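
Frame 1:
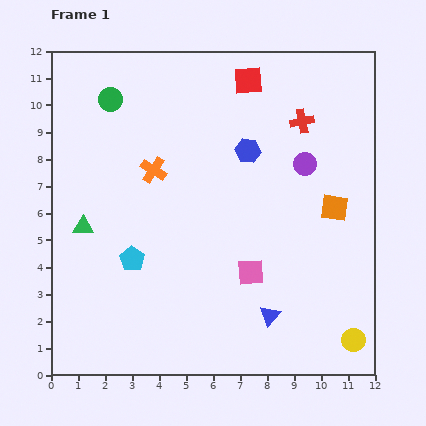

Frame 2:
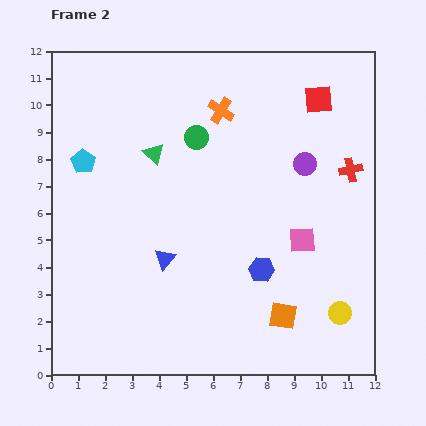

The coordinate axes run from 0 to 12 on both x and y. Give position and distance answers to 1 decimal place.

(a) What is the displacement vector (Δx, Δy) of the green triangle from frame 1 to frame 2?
(2.6, 2.7)

The green triangle was at (1.2, 5.5) in frame 1 and (3.8, 8.2) in frame 2.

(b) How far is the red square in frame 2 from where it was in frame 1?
2.7

The red square moved from (7.3, 10.9) to (9.9, 10.2), a distance of √(2.6² + 0.7²) ≈ 2.7.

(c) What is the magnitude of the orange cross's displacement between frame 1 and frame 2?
3.3

The orange cross moved from (3.8, 7.6) to (6.3, 9.8), a distance of √(2.5² + 2.2²) ≈ 3.3.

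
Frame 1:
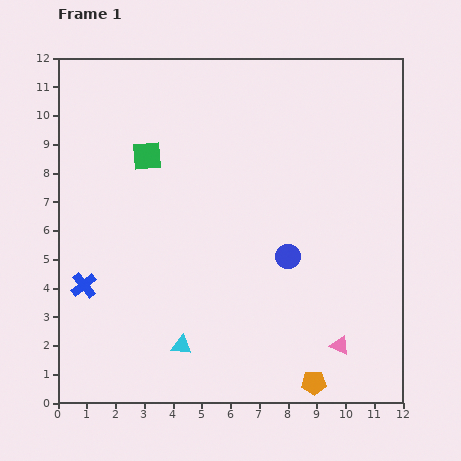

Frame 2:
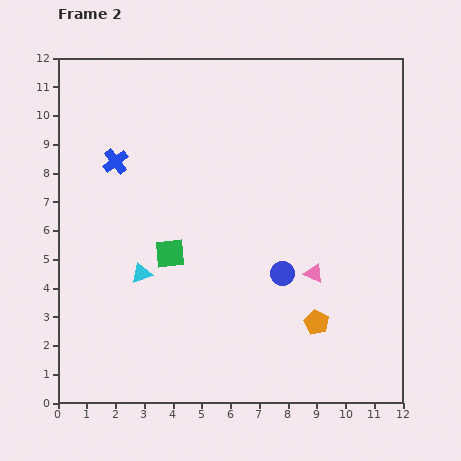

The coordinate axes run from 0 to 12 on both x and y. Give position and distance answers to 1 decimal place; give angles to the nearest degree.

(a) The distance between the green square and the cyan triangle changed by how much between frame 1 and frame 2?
-5.5

Distance in frame 1: 6.7. Distance in frame 2: 1.2.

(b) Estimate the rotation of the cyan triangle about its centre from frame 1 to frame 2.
29° counter-clockwise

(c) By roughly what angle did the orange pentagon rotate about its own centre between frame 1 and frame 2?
29° clockwise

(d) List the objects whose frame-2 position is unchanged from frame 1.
none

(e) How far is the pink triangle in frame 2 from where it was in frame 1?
2.7

The pink triangle moved from (9.8, 2.0) to (8.9, 4.5), a distance of √(0.9² + 2.5²) ≈ 2.7.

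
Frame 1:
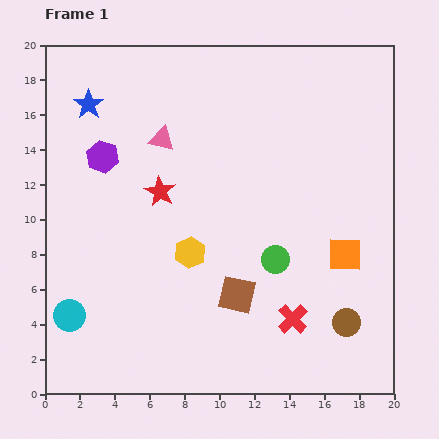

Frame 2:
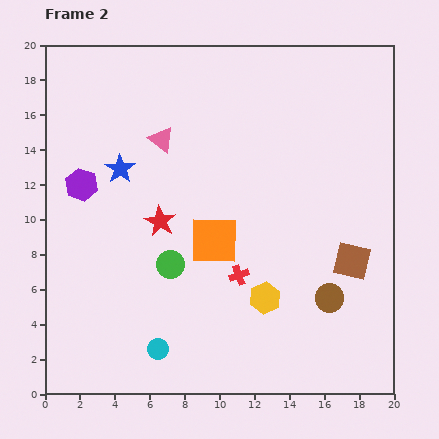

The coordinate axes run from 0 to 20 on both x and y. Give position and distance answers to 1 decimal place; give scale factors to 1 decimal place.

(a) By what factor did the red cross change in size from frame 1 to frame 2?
0.7×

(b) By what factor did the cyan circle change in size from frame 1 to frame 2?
0.6×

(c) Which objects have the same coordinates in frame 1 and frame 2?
the pink triangle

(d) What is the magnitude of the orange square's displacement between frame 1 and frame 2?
7.5

The orange square moved from (17.2, 8.0) to (9.7, 8.8), a distance of √(7.5² + 0.8²) ≈ 7.5.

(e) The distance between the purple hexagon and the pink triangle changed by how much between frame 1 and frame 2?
+1.8

Distance in frame 1: 3.5. Distance in frame 2: 5.3.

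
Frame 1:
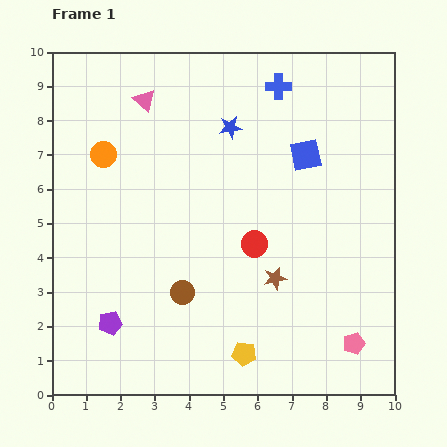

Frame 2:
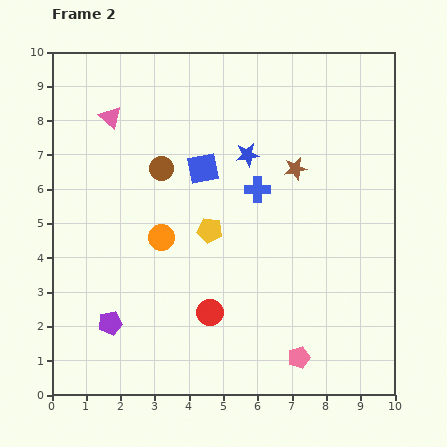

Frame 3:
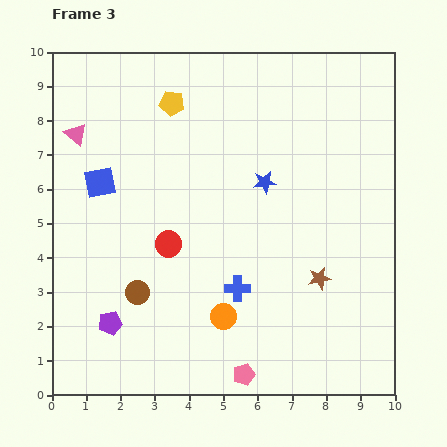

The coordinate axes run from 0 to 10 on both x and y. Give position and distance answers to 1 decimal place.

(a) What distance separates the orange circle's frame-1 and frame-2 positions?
2.9

The orange circle moved from (1.5, 7.0) to (3.2, 4.6), a distance of √(1.7² + 2.4²) ≈ 2.9.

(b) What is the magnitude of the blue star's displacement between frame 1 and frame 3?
1.9

The blue star moved from (5.2, 7.8) to (6.2, 6.2), a distance of √(1.0² + 1.6²) ≈ 1.9.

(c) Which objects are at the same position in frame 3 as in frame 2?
the purple pentagon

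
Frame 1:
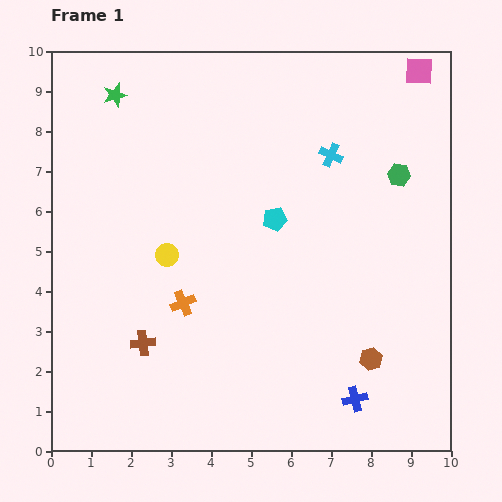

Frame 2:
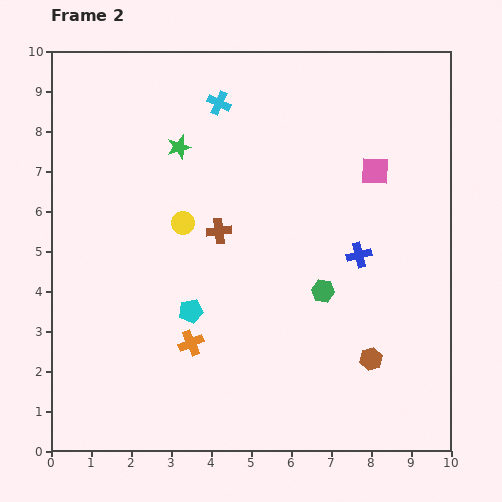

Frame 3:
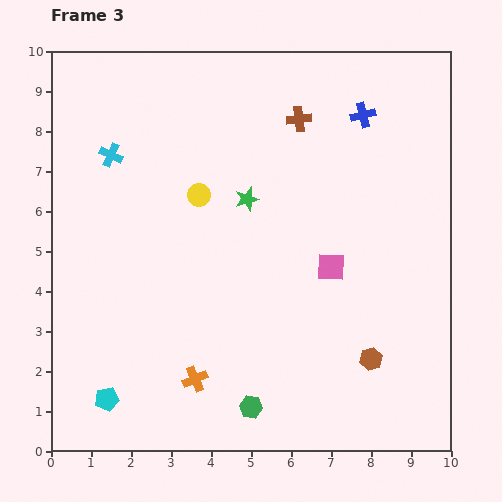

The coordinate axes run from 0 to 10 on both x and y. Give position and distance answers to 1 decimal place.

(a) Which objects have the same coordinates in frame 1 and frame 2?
the brown hexagon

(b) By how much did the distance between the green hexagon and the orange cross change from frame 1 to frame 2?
-2.8

Distance in frame 1: 6.3. Distance in frame 2: 3.5.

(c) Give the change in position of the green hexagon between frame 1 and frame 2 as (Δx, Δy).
(-1.9, -2.9)

The green hexagon was at (8.7, 6.9) in frame 1 and (6.8, 4.0) in frame 2.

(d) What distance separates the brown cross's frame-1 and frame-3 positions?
6.8

The brown cross moved from (2.3, 2.7) to (6.2, 8.3), a distance of √(3.9² + 5.6²) ≈ 6.8.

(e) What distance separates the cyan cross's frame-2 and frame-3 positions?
3.0

The cyan cross moved from (4.2, 8.7) to (1.5, 7.4), a distance of √(2.7² + 1.3²) ≈ 3.0.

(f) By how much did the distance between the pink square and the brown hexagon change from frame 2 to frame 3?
-2.2

Distance in frame 2: 4.7. Distance in frame 3: 2.5.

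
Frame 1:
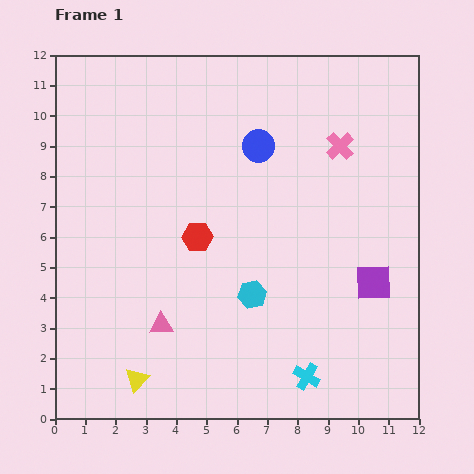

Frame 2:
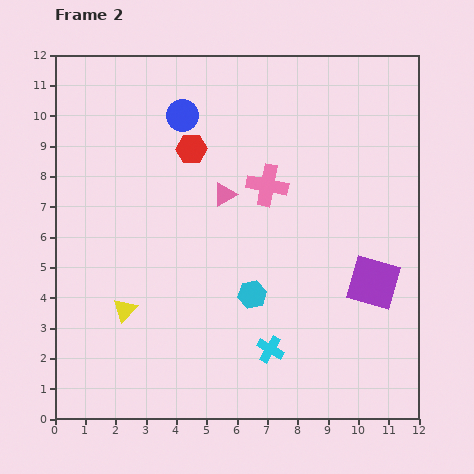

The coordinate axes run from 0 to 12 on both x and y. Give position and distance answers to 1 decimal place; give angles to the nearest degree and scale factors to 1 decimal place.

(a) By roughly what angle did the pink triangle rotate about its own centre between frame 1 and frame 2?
27° counter-clockwise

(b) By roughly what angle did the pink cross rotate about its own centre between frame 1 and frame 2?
36° counter-clockwise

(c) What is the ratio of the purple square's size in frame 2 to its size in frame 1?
1.4×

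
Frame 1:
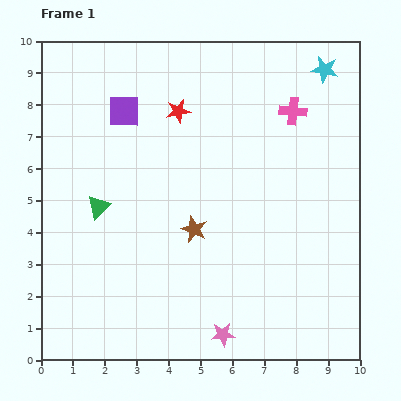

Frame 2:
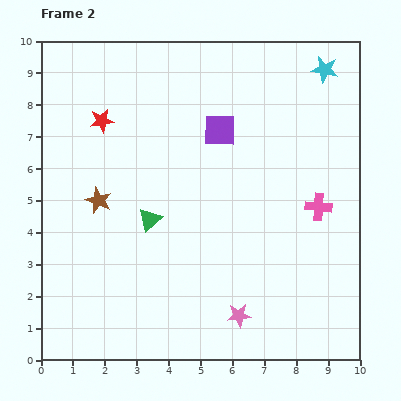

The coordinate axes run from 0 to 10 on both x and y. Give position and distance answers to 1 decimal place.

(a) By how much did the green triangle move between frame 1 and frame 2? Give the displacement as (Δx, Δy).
(1.6, -0.4)

The green triangle was at (1.8, 4.8) in frame 1 and (3.4, 4.4) in frame 2.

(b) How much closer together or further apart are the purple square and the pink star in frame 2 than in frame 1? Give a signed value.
-1.9

Distance in frame 1: 7.7. Distance in frame 2: 5.8.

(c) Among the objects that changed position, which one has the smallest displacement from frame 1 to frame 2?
the pink star

(moved 0.8)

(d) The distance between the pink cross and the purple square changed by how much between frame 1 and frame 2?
-1.4

Distance in frame 1: 5.3. Distance in frame 2: 3.9.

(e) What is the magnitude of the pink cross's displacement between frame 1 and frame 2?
3.1

The pink cross moved from (7.9, 7.8) to (8.7, 4.8), a distance of √(0.8² + 3.0²) ≈ 3.1.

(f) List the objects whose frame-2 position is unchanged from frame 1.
the cyan star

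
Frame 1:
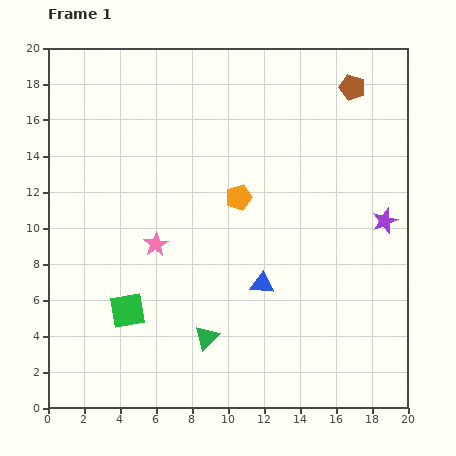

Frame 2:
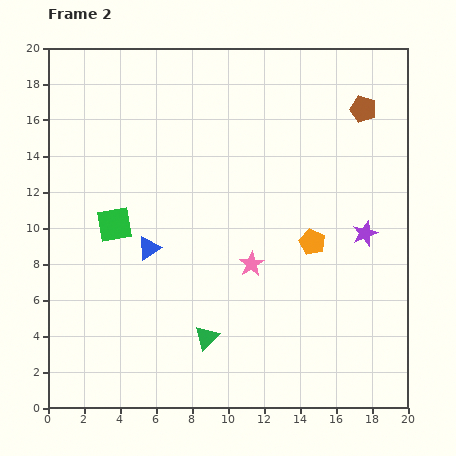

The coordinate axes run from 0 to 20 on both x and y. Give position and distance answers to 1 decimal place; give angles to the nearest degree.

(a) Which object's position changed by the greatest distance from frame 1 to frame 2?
the blue triangle

(moved 6.6; next 5.4)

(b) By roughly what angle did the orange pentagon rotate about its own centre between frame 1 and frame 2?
30° counter-clockwise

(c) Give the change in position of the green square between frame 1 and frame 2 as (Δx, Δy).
(-0.7, 4.8)

The green square was at (4.4, 5.4) in frame 1 and (3.7, 10.2) in frame 2.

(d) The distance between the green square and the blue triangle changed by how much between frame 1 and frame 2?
-5.3

Distance in frame 1: 7.6. Distance in frame 2: 2.3.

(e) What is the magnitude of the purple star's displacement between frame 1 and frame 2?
1.3

The purple star moved from (18.7, 10.4) to (17.6, 9.7), a distance of √(1.1² + 0.7²) ≈ 1.3.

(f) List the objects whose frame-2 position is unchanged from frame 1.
the green triangle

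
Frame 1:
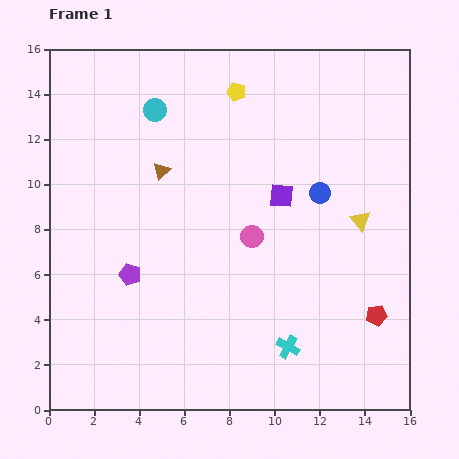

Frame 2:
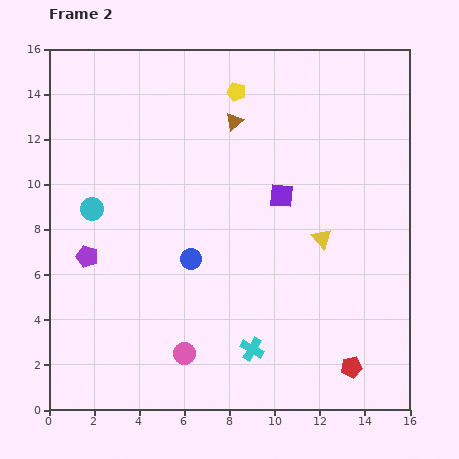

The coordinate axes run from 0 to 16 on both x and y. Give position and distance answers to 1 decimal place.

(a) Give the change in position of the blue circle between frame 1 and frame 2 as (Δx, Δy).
(-5.7, -2.9)

The blue circle was at (12.0, 9.6) in frame 1 and (6.3, 6.7) in frame 2.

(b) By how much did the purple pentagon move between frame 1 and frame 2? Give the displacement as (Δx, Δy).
(-1.9, 0.8)

The purple pentagon was at (3.6, 6.0) in frame 1 and (1.7, 6.8) in frame 2.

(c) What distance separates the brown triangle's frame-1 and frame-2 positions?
3.9

The brown triangle moved from (5.0, 10.6) to (8.2, 12.8), a distance of √(3.2² + 2.2²) ≈ 3.9.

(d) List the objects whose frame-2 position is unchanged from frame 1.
the yellow pentagon, the purple square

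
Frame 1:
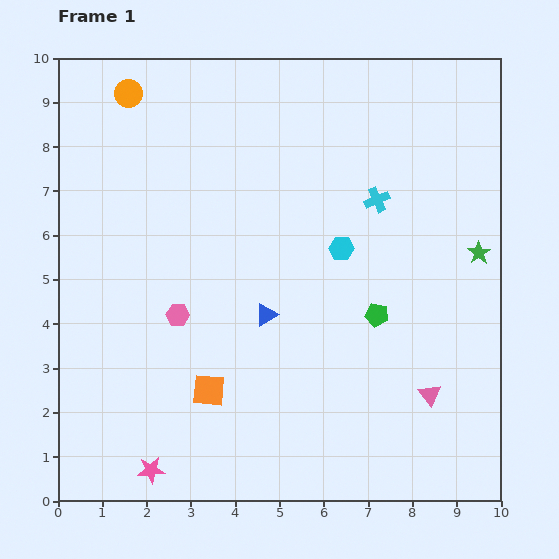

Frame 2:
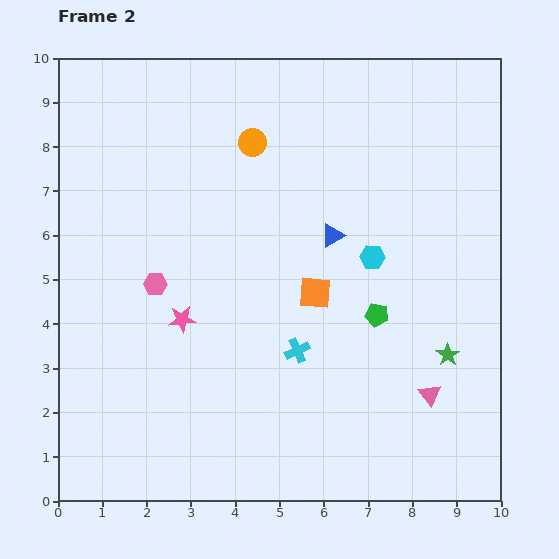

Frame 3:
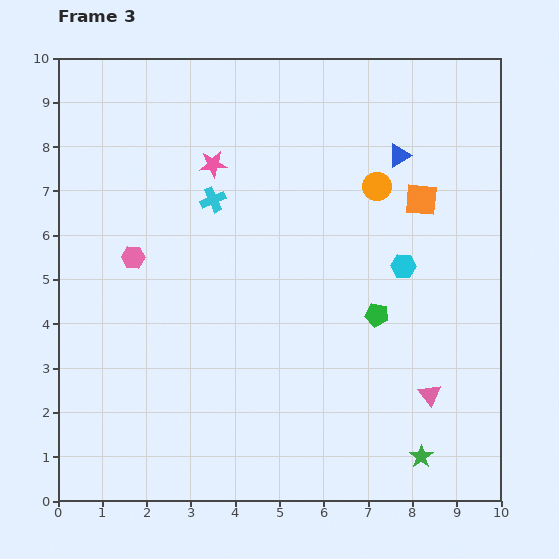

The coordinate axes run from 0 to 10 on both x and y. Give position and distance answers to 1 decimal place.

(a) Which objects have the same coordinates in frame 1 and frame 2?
the pink triangle, the green pentagon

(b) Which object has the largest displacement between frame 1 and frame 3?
the pink star

(moved 7.0; next 6.4)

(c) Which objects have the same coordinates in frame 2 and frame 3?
the pink triangle, the green pentagon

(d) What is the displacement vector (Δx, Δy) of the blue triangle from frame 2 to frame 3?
(1.5, 1.8)

The blue triangle was at (6.2, 6.0) in frame 2 and (7.7, 7.8) in frame 3.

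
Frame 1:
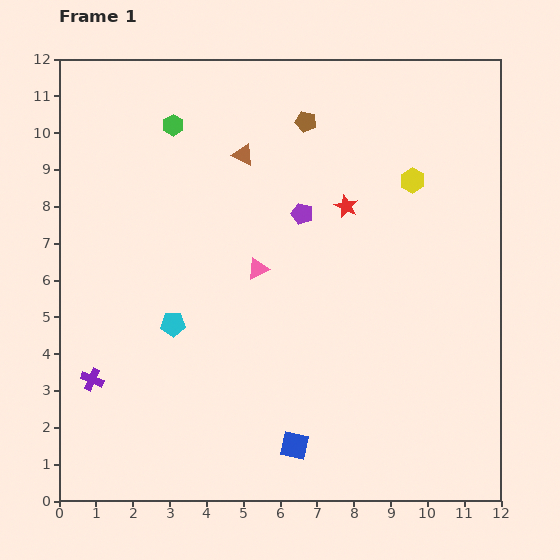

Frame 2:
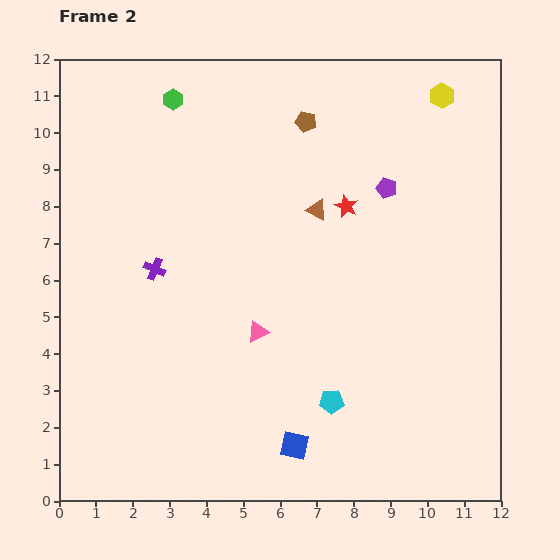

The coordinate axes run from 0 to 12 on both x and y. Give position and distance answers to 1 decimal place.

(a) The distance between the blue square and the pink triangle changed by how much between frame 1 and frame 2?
-1.6

Distance in frame 1: 4.9. Distance in frame 2: 3.3.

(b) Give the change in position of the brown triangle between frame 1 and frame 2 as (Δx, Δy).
(2.0, -1.5)

The brown triangle was at (5.0, 9.4) in frame 1 and (7.0, 7.9) in frame 2.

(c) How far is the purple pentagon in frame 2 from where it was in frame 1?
2.4

The purple pentagon moved from (6.6, 7.8) to (8.9, 8.5), a distance of √(2.3² + 0.7²) ≈ 2.4.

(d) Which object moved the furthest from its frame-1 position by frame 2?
the cyan pentagon

(moved 4.8; next 3.4)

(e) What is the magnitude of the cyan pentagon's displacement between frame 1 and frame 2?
4.8

The cyan pentagon moved from (3.1, 4.8) to (7.4, 2.7), a distance of √(4.3² + 2.1²) ≈ 4.8.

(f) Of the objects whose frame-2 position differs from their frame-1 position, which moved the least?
the green hexagon

(moved 0.7)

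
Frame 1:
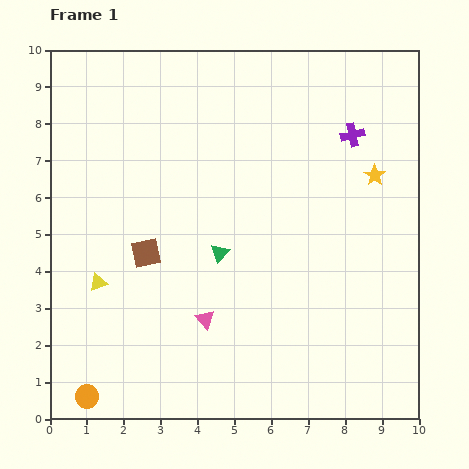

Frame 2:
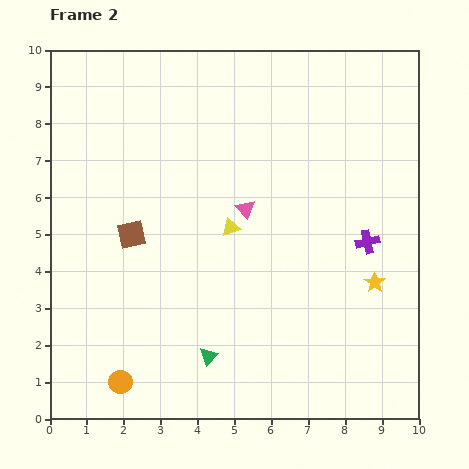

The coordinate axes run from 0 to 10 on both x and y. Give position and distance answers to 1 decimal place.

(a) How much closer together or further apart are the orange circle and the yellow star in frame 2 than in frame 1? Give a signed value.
-2.4

Distance in frame 1: 9.8. Distance in frame 2: 7.4.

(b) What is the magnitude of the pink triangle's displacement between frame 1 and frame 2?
3.2

The pink triangle moved from (4.2, 2.7) to (5.3, 5.7), a distance of √(1.1² + 3.0²) ≈ 3.2.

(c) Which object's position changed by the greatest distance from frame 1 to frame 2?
the yellow triangle

(moved 3.9; next 3.2)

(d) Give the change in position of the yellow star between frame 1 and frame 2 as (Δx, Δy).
(0.0, -2.9)

The yellow star was at (8.8, 6.6) in frame 1 and (8.8, 3.7) in frame 2.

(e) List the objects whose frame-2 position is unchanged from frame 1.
none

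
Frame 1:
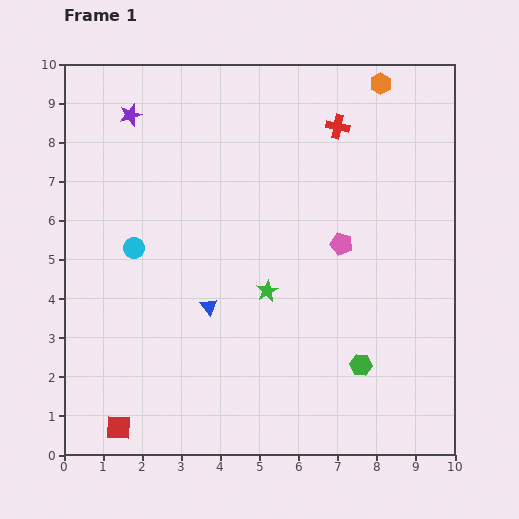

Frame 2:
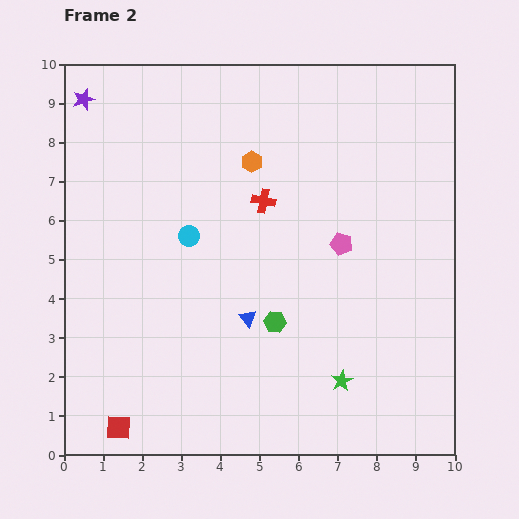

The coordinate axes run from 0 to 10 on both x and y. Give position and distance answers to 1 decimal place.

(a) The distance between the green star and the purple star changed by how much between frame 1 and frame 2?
+4.1

Distance in frame 1: 5.7. Distance in frame 2: 9.8.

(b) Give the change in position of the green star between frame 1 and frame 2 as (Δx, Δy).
(1.9, -2.3)

The green star was at (5.2, 4.2) in frame 1 and (7.1, 1.9) in frame 2.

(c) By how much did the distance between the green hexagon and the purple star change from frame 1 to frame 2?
-1.2

Distance in frame 1: 8.7. Distance in frame 2: 7.5.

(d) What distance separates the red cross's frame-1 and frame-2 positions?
2.7

The red cross moved from (7.0, 8.4) to (5.1, 6.5), a distance of √(1.9² + 1.9²) ≈ 2.7.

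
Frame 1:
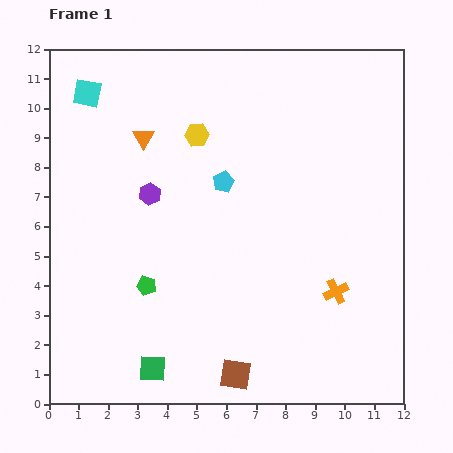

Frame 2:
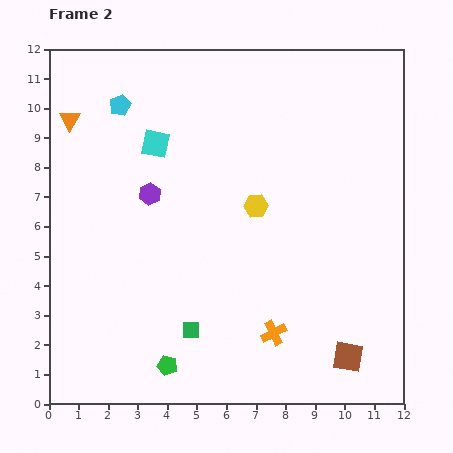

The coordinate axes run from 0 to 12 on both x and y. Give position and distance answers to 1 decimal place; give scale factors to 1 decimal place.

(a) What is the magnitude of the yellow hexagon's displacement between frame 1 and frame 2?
3.1

The yellow hexagon moved from (5.0, 9.1) to (7.0, 6.7), a distance of √(2.0² + 2.4²) ≈ 3.1.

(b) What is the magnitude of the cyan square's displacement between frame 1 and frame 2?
2.9

The cyan square moved from (1.3, 10.5) to (3.6, 8.8), a distance of √(2.3² + 1.7²) ≈ 2.9.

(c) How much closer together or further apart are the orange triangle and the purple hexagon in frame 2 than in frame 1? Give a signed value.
+1.8

Distance in frame 1: 1.9. Distance in frame 2: 3.7.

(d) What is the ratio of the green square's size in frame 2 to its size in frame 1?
0.6×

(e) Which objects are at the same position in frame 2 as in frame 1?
the purple hexagon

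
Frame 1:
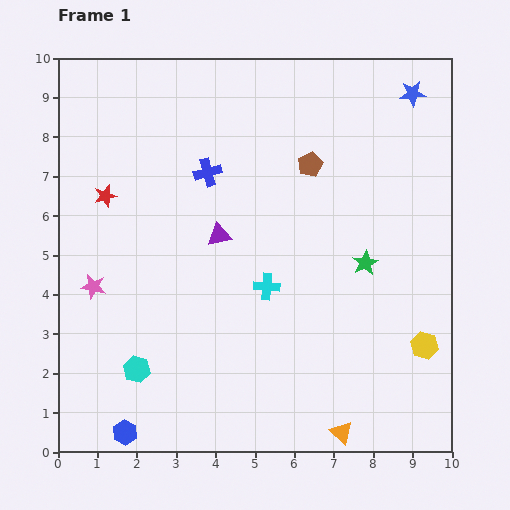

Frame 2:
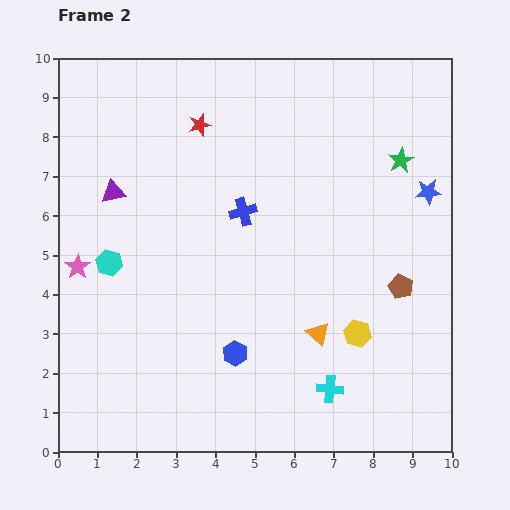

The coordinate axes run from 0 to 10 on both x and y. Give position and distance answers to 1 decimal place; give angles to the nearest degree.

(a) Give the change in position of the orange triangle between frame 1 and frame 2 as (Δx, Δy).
(-0.6, 2.5)

The orange triangle was at (7.2, 0.5) in frame 1 and (6.6, 3.0) in frame 2.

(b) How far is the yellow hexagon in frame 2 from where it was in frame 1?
1.7

The yellow hexagon moved from (9.3, 2.7) to (7.6, 3.0), a distance of √(1.7² + 0.3²) ≈ 1.7.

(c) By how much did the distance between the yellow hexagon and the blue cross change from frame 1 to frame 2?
-2.8

Distance in frame 1: 7.0. Distance in frame 2: 4.2.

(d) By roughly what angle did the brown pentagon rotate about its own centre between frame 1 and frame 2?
23° counter-clockwise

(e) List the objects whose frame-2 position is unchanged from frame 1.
none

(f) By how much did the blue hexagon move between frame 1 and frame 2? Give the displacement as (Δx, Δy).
(2.8, 2.0)

The blue hexagon was at (1.7, 0.5) in frame 1 and (4.5, 2.5) in frame 2.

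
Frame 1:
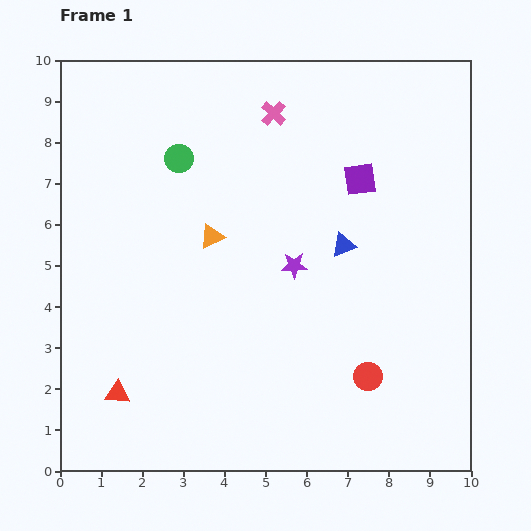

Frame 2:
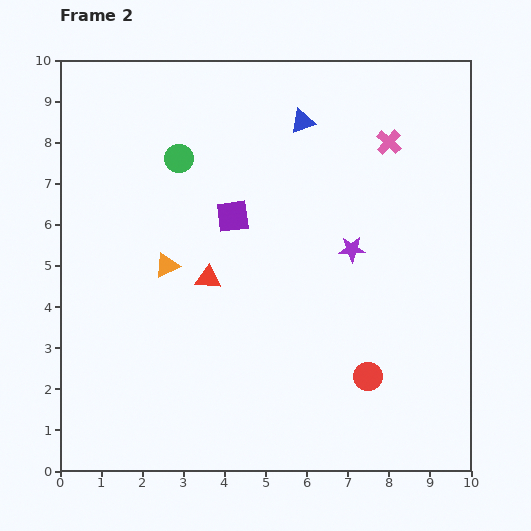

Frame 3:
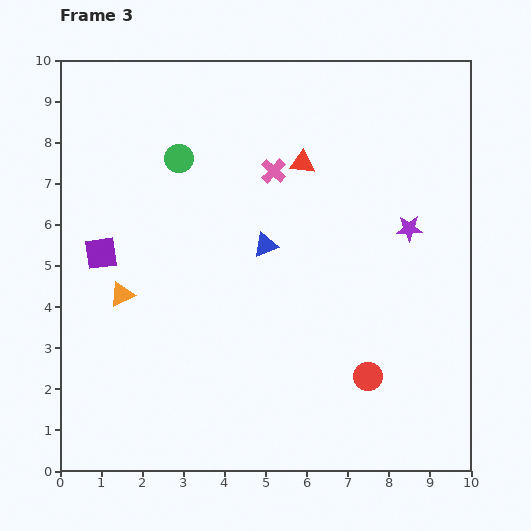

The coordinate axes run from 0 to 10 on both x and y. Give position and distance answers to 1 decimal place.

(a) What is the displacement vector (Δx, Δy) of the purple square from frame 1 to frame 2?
(-3.1, -0.9)

The purple square was at (7.3, 7.1) in frame 1 and (4.2, 6.2) in frame 2.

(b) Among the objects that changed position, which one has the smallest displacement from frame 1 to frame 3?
the pink cross

(moved 1.4)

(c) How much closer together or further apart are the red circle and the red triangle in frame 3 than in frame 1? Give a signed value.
-0.7

Distance in frame 1: 6.1. Distance in frame 3: 5.4.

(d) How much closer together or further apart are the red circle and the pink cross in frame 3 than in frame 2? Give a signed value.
-0.2

Distance in frame 2: 5.7. Distance in frame 3: 5.5.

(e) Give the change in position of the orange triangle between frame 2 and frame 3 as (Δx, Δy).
(-1.1, -0.7)

The orange triangle was at (2.6, 5.0) in frame 2 and (1.5, 4.3) in frame 3.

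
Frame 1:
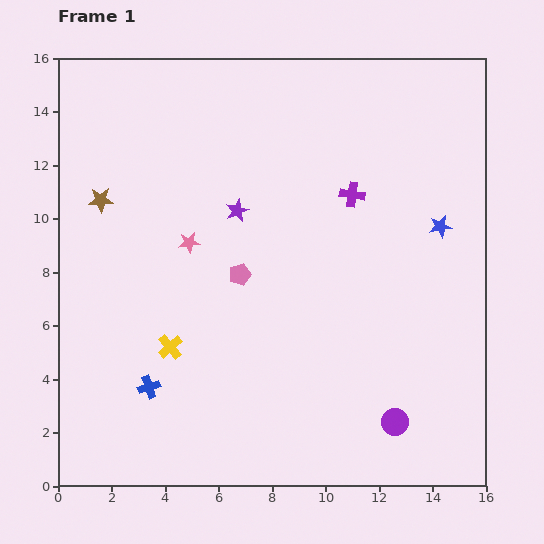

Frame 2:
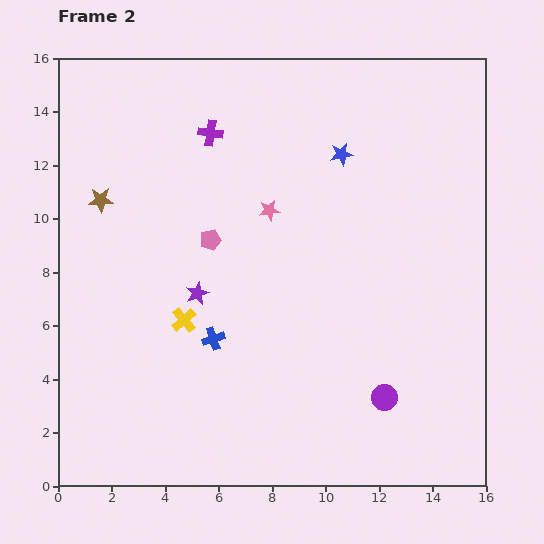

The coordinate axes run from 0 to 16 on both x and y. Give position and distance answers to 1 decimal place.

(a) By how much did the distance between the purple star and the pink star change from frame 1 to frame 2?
+1.9

Distance in frame 1: 2.2. Distance in frame 2: 4.1.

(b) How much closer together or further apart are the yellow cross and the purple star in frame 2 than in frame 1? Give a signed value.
-4.6

Distance in frame 1: 5.7. Distance in frame 2: 1.1.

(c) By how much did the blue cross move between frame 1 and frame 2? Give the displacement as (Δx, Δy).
(2.4, 1.8)

The blue cross was at (3.4, 3.7) in frame 1 and (5.8, 5.5) in frame 2.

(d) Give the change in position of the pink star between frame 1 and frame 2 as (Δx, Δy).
(3.0, 1.2)

The pink star was at (4.9, 9.1) in frame 1 and (7.9, 10.3) in frame 2.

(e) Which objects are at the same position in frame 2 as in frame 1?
the brown star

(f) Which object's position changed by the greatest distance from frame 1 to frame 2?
the purple cross

(moved 5.8; next 4.6)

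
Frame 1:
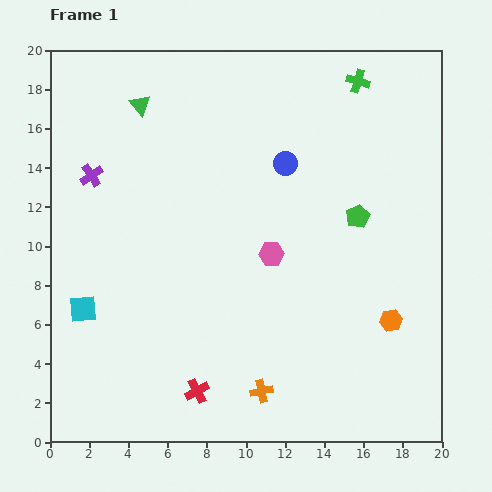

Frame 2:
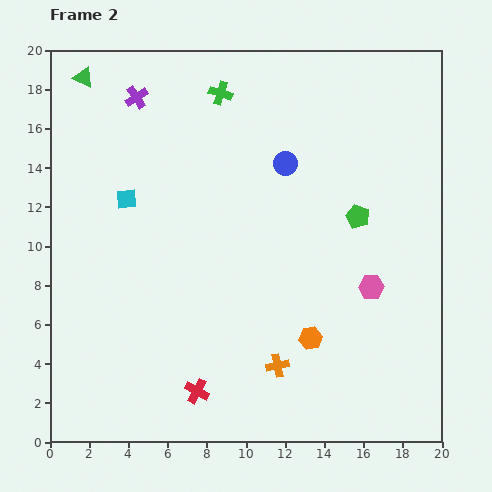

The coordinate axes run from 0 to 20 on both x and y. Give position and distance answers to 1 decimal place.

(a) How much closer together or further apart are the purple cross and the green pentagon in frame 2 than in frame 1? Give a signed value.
-1.0

Distance in frame 1: 13.8. Distance in frame 2: 12.8.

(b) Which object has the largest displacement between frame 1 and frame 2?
the green cross

(moved 7.0; next 6.0)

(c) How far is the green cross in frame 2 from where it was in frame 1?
7.0

The green cross moved from (15.7, 18.4) to (8.7, 17.8), a distance of √(7.0² + 0.6²) ≈ 7.0.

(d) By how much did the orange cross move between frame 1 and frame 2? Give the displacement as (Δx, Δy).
(0.8, 1.3)

The orange cross was at (10.8, 2.6) in frame 1 and (11.6, 3.9) in frame 2.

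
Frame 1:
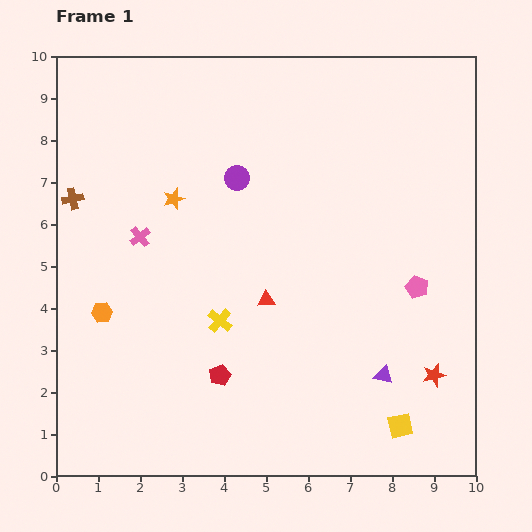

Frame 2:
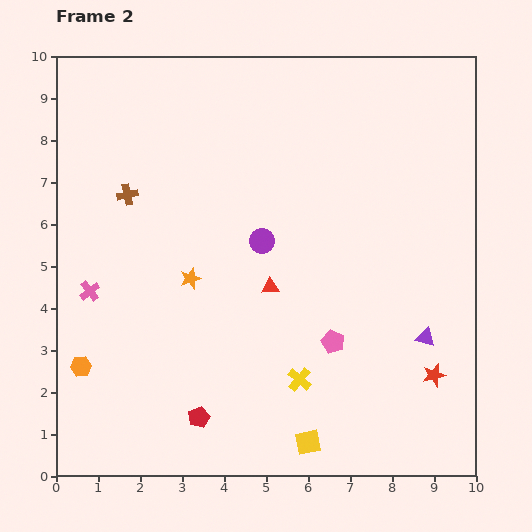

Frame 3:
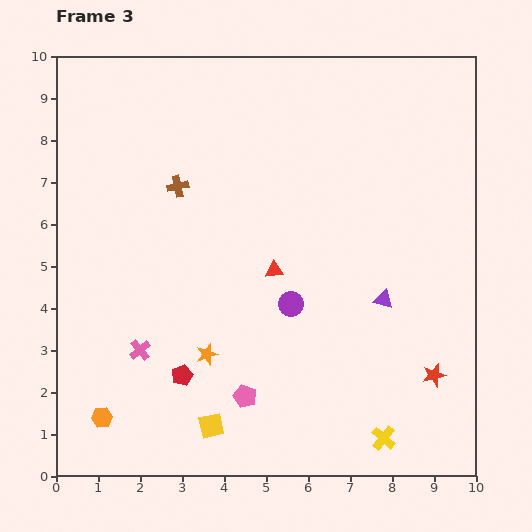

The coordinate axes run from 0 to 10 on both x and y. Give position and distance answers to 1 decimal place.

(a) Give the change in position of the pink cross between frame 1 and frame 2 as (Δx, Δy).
(-1.2, -1.3)

The pink cross was at (2.0, 5.7) in frame 1 and (0.8, 4.4) in frame 2.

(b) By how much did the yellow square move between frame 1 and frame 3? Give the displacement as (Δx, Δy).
(-4.5, 0.0)

The yellow square was at (8.2, 1.2) in frame 1 and (3.7, 1.2) in frame 3.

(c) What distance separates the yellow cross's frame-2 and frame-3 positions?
2.4

The yellow cross moved from (5.8, 2.3) to (7.8, 0.9), a distance of √(2.0² + 1.4²) ≈ 2.4.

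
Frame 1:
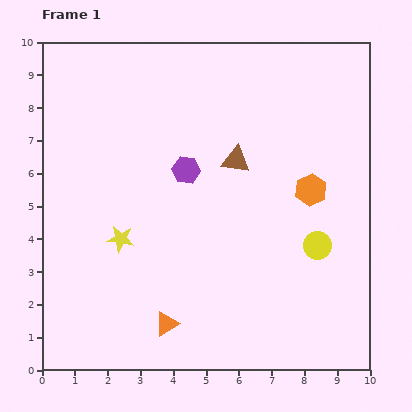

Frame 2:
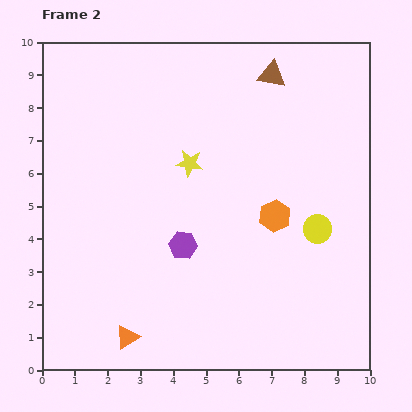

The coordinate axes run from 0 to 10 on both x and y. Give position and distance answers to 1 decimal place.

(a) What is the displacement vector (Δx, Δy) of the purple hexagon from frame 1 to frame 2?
(-0.1, -2.3)

The purple hexagon was at (4.4, 6.1) in frame 1 and (4.3, 3.8) in frame 2.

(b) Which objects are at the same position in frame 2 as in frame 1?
none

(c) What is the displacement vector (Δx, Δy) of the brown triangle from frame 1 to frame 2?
(1.1, 2.6)

The brown triangle was at (5.9, 6.4) in frame 1 and (7.0, 9.0) in frame 2.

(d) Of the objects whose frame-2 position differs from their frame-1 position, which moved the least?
the yellow circle

(moved 0.5)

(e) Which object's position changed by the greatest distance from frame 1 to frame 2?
the yellow star

(moved 3.1; next 2.8)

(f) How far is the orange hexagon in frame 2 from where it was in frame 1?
1.4

The orange hexagon moved from (8.2, 5.5) to (7.1, 4.7), a distance of √(1.1² + 0.8²) ≈ 1.4.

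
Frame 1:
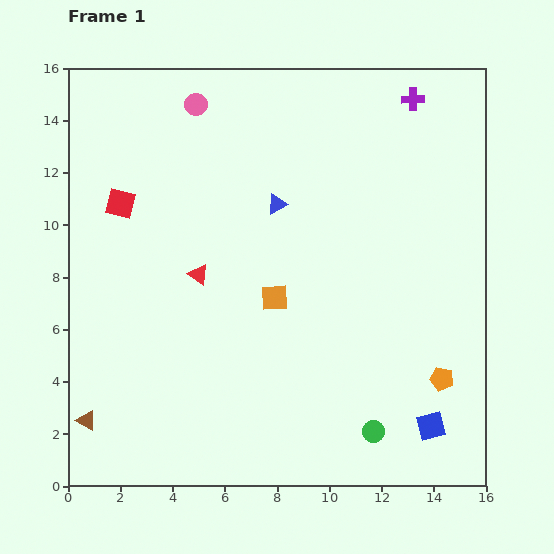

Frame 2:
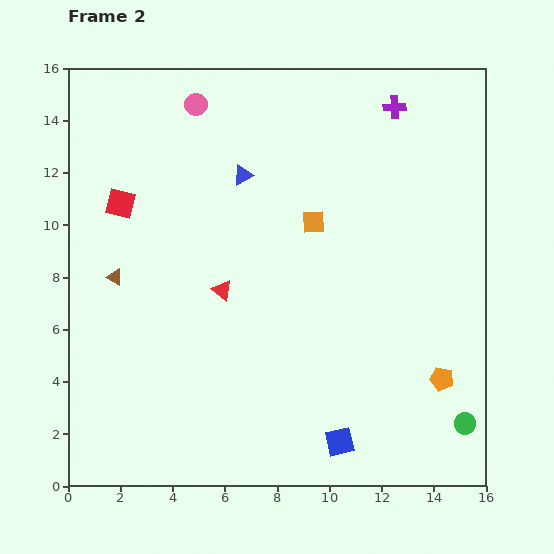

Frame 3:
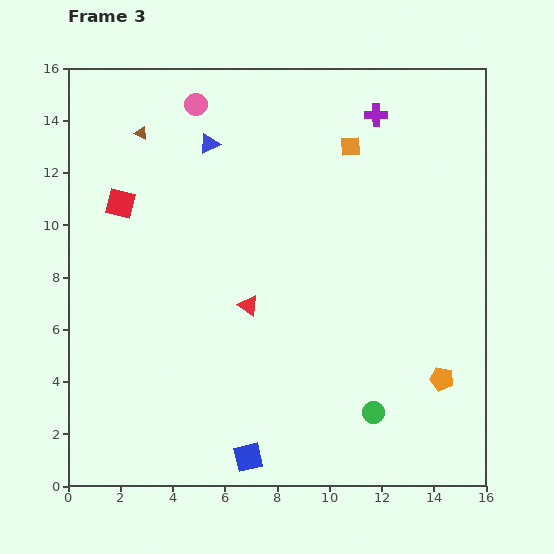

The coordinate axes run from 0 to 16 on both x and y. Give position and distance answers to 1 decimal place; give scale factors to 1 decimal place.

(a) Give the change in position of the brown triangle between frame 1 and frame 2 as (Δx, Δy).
(1.1, 5.5)

The brown triangle was at (0.7, 2.5) in frame 1 and (1.8, 8.0) in frame 2.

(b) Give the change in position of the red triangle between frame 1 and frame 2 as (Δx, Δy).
(0.9, -0.6)

The red triangle was at (5.0, 8.1) in frame 1 and (5.9, 7.5) in frame 2.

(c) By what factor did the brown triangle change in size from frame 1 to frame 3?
0.7×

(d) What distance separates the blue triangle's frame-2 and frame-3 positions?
1.8

The blue triangle moved from (6.7, 11.9) to (5.4, 13.1), a distance of √(1.3² + 1.2²) ≈ 1.8.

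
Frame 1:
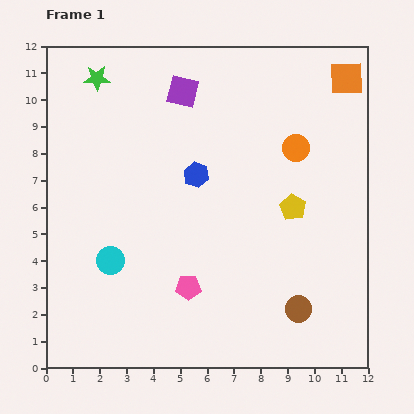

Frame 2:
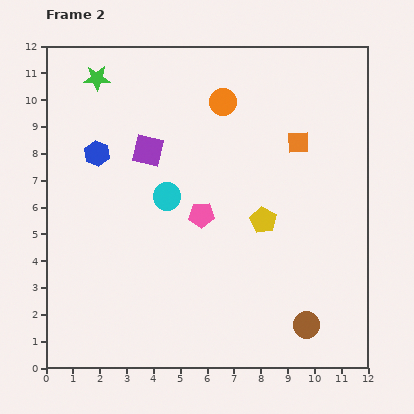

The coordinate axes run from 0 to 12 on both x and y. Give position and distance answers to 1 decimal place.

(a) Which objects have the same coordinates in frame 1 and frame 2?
the green star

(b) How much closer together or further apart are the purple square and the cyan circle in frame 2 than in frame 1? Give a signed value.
-5.1

Distance in frame 1: 6.9. Distance in frame 2: 1.8.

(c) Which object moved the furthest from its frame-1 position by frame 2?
the blue hexagon

(moved 3.8; next 3.2)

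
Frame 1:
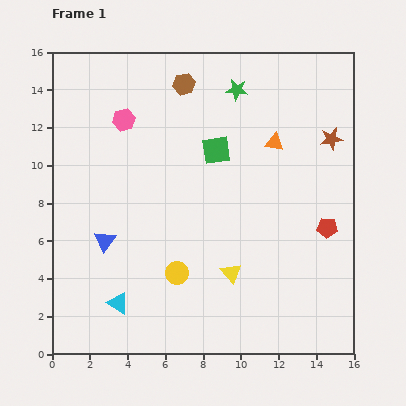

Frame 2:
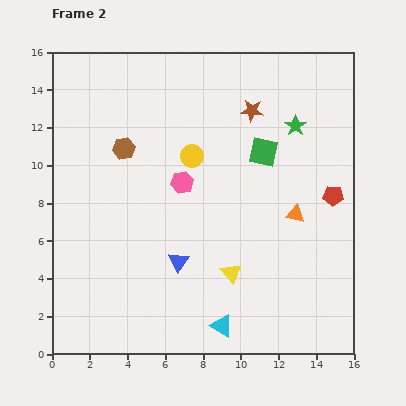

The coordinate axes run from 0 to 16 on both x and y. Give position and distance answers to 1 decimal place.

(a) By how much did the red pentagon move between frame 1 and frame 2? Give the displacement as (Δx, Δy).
(0.3, 1.7)

The red pentagon was at (14.6, 6.7) in frame 1 and (14.9, 8.4) in frame 2.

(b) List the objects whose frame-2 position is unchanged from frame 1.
the yellow triangle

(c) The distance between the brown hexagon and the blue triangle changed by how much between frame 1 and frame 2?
-2.6

Distance in frame 1: 9.3. Distance in frame 2: 6.7.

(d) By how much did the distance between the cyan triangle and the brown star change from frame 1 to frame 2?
-2.8

Distance in frame 1: 14.3. Distance in frame 2: 11.5.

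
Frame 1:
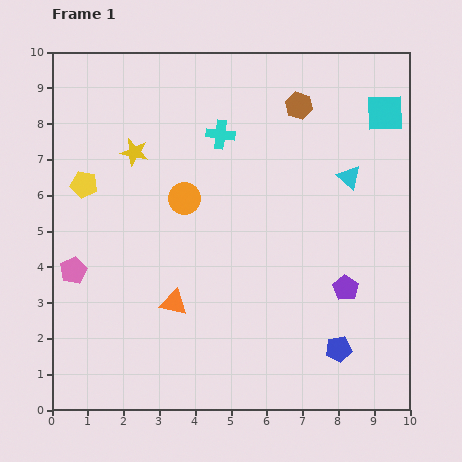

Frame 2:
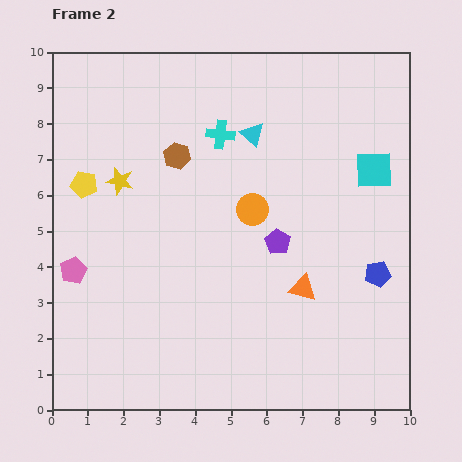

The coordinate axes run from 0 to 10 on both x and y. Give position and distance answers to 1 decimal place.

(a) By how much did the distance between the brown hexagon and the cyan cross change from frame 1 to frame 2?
-1.0

Distance in frame 1: 2.3. Distance in frame 2: 1.3.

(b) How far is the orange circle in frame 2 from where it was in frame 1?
1.9

The orange circle moved from (3.7, 5.9) to (5.6, 5.6), a distance of √(1.9² + 0.3²) ≈ 1.9.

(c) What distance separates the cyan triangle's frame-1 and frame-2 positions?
3.0

The cyan triangle moved from (8.3, 6.5) to (5.6, 7.7), a distance of √(2.7² + 1.2²) ≈ 3.0.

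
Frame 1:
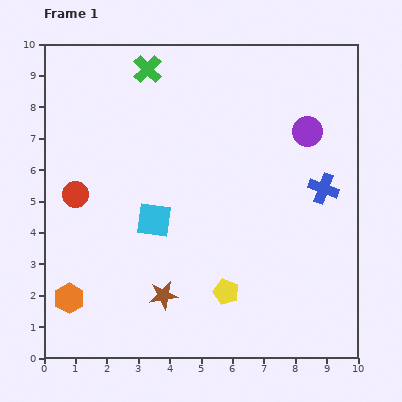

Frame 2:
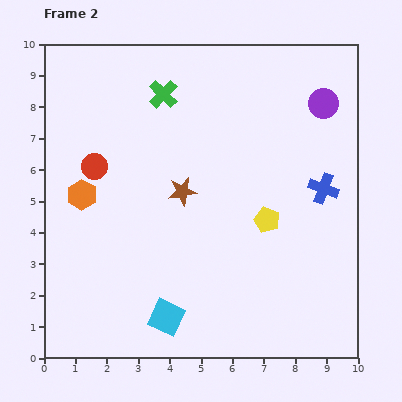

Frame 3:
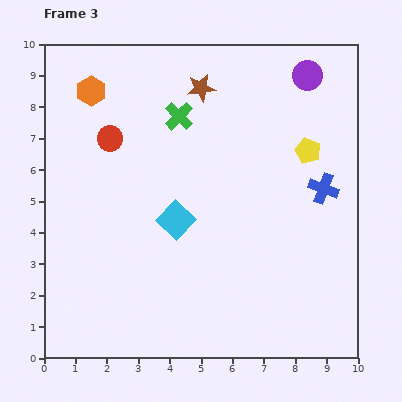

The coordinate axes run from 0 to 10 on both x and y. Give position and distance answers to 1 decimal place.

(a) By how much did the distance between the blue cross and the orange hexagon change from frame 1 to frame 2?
-1.1

Distance in frame 1: 8.8. Distance in frame 2: 7.7.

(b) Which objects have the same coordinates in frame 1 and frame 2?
the blue cross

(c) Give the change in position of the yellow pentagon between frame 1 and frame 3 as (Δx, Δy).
(2.6, 4.5)

The yellow pentagon was at (5.8, 2.1) in frame 1 and (8.4, 6.6) in frame 3.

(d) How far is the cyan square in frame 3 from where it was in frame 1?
0.7

The cyan square moved from (3.5, 4.4) to (4.2, 4.4), a distance of √(0.7² + 0.0²) ≈ 0.7.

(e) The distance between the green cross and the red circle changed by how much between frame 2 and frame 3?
-0.9

Distance in frame 2: 3.2. Distance in frame 3: 2.3.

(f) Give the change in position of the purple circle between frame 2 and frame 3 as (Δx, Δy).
(-0.5, 0.9)

The purple circle was at (8.9, 8.1) in frame 2 and (8.4, 9.0) in frame 3.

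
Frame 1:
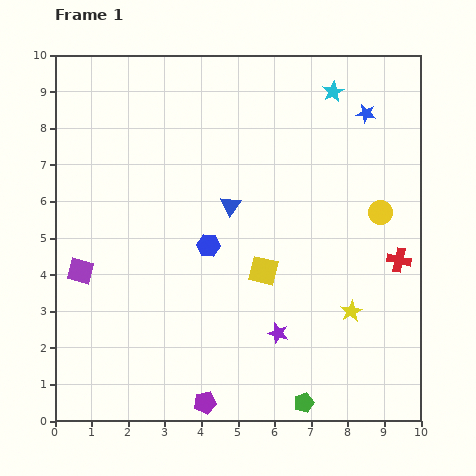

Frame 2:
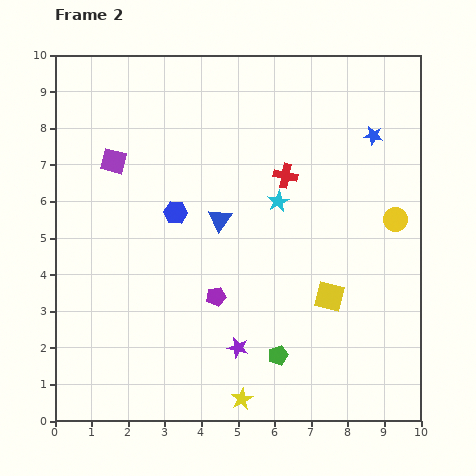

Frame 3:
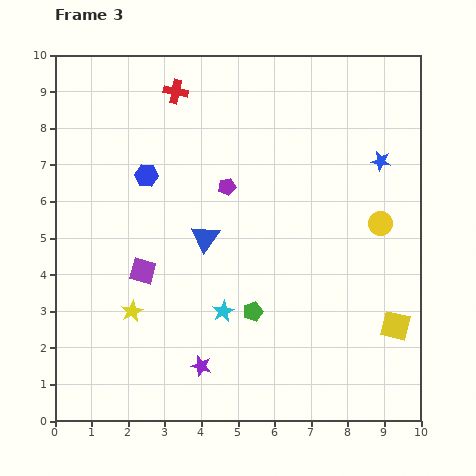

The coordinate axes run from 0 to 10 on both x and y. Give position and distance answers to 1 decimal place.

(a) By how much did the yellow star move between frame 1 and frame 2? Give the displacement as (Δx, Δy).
(-3.0, -2.4)

The yellow star was at (8.1, 3.0) in frame 1 and (5.1, 0.6) in frame 2.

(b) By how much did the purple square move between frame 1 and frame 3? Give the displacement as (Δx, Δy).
(1.7, 0.0)

The purple square was at (0.7, 4.1) in frame 1 and (2.4, 4.1) in frame 3.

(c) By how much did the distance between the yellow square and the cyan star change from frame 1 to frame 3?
-0.6

Distance in frame 1: 5.3. Distance in frame 3: 4.7.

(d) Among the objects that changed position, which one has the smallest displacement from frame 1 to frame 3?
the yellow circle

(moved 0.3)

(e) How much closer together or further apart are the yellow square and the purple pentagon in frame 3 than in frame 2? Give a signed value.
+2.9

Distance in frame 2: 3.1. Distance in frame 3: 6.0.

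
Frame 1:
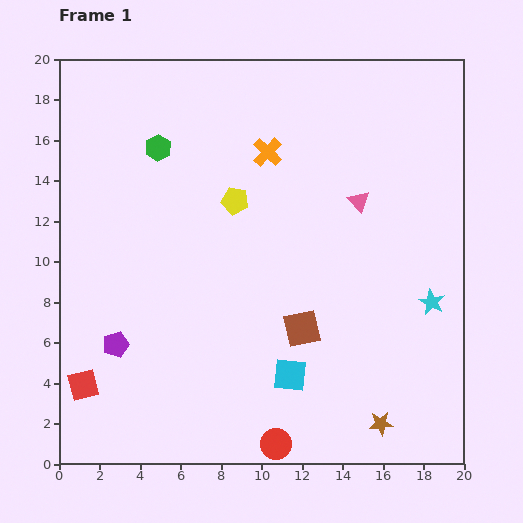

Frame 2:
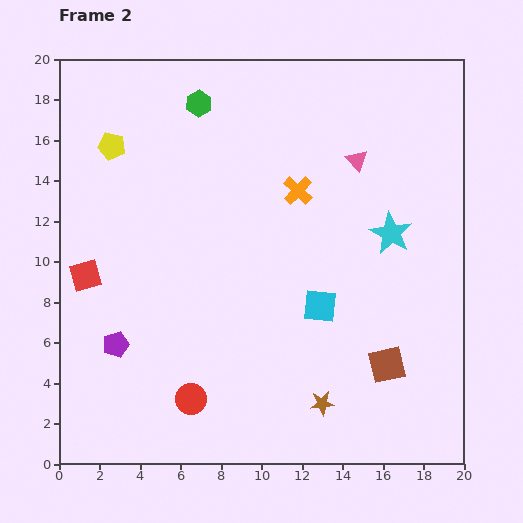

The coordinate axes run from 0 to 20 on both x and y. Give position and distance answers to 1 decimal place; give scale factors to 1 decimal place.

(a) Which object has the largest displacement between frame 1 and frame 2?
the yellow pentagon

(moved 6.7; next 5.4)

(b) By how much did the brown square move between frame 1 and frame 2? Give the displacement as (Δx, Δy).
(4.2, -1.8)

The brown square was at (12.0, 6.7) in frame 1 and (16.2, 4.9) in frame 2.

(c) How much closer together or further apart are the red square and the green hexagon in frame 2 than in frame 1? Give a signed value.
-2.1

Distance in frame 1: 12.3. Distance in frame 2: 10.2.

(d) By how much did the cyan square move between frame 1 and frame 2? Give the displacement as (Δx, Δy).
(1.5, 3.4)

The cyan square was at (11.4, 4.4) in frame 1 and (12.9, 7.8) in frame 2.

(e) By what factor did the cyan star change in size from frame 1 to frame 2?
1.6×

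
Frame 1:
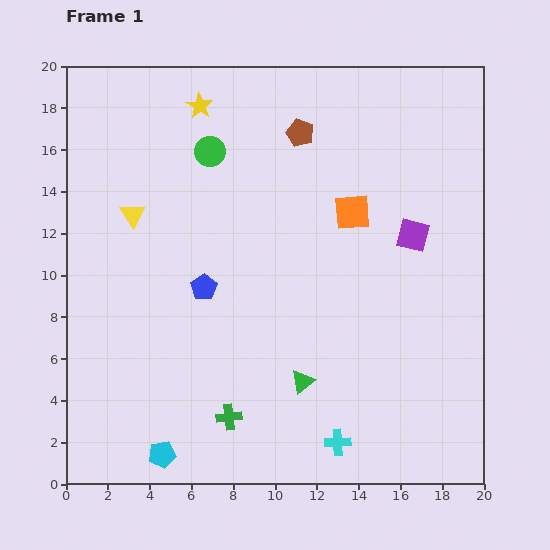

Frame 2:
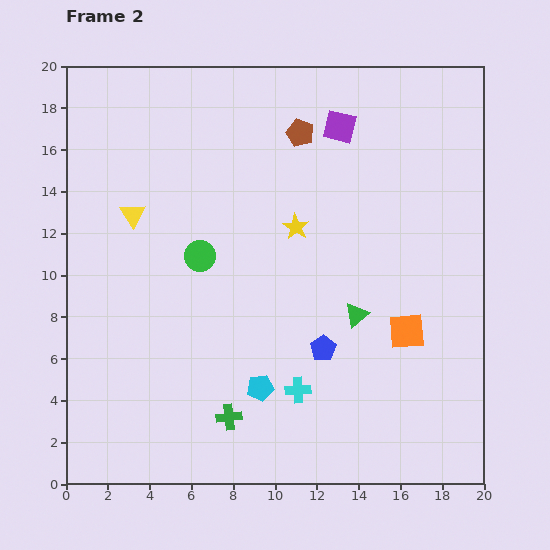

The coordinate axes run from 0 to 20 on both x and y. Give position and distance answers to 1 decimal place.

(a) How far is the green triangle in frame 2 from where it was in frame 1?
4.1

The green triangle moved from (11.3, 4.9) to (13.9, 8.1), a distance of √(2.6² + 3.2²) ≈ 4.1.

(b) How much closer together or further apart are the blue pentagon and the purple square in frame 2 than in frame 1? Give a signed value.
+0.3

Distance in frame 1: 10.3. Distance in frame 2: 10.6.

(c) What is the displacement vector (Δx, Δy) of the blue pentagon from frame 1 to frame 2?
(5.7, -2.9)

The blue pentagon was at (6.6, 9.4) in frame 1 and (12.3, 6.5) in frame 2.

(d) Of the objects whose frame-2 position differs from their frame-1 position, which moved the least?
the cyan cross

(moved 3.1)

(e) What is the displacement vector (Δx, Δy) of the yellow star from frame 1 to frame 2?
(4.6, -5.8)

The yellow star was at (6.4, 18.1) in frame 1 and (11.0, 12.3) in frame 2.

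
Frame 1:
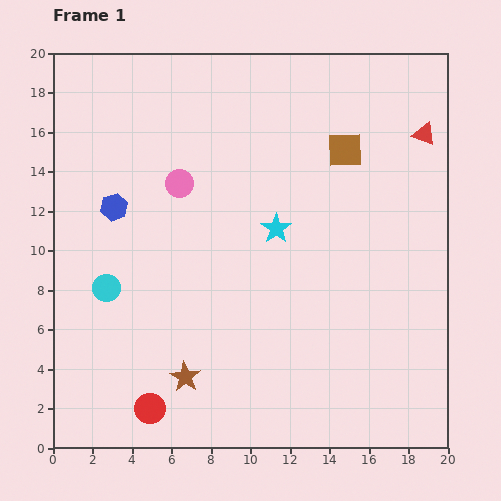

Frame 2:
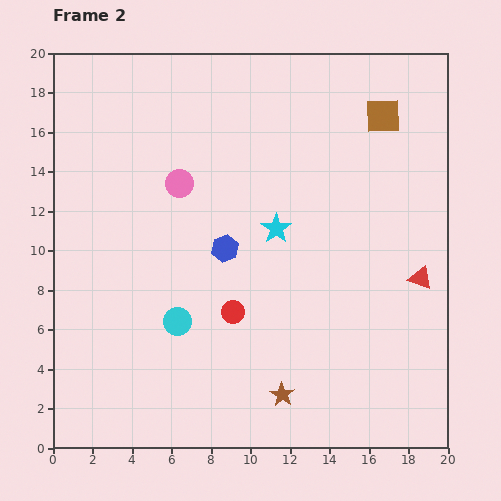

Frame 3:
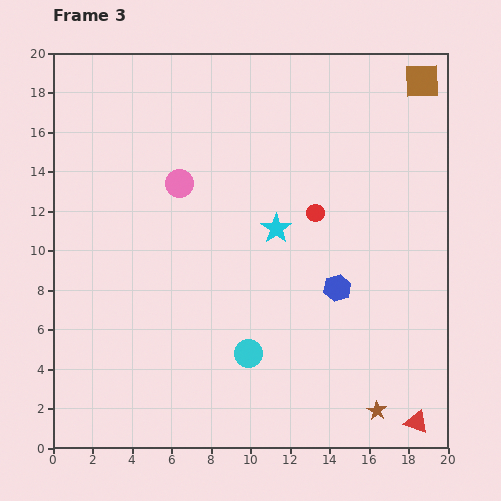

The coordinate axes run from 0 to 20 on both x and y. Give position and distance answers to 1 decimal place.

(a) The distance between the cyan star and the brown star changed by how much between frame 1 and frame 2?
-0.4

Distance in frame 1: 8.8. Distance in frame 2: 8.4.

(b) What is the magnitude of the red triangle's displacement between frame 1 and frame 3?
14.6

The red triangle moved from (18.8, 15.9) to (18.4, 1.3), a distance of √(0.4² + 14.6²) ≈ 14.6.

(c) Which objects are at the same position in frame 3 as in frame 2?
the cyan star, the pink circle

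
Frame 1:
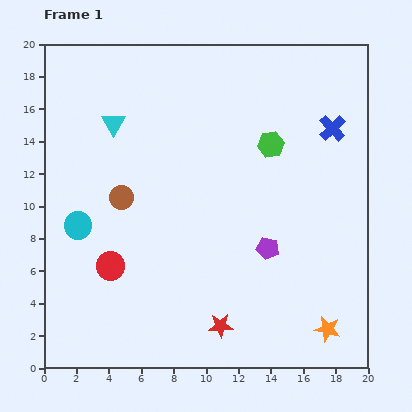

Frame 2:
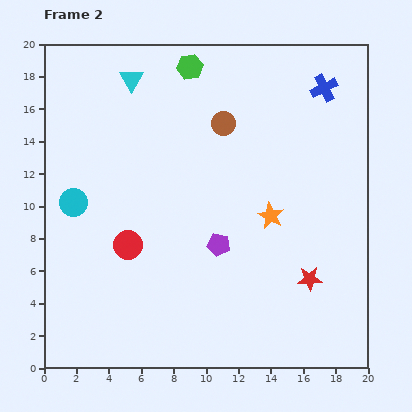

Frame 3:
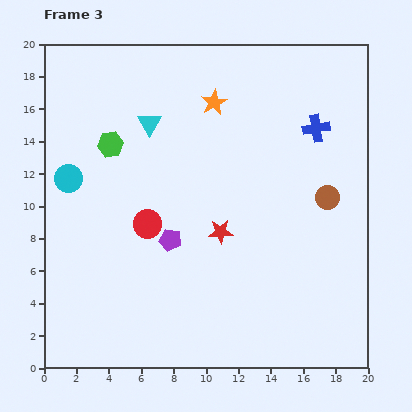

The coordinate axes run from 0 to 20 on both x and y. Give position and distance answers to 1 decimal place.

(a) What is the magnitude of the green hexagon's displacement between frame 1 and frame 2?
6.9

The green hexagon moved from (14.0, 13.8) to (9.0, 18.6), a distance of √(5.0² + 4.8²) ≈ 6.9.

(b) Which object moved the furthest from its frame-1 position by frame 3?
the orange star

(moved 15.7; next 12.7)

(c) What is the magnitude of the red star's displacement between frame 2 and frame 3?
6.2

The red star moved from (16.4, 5.5) to (10.9, 8.4), a distance of √(5.5² + 2.9²) ≈ 6.2.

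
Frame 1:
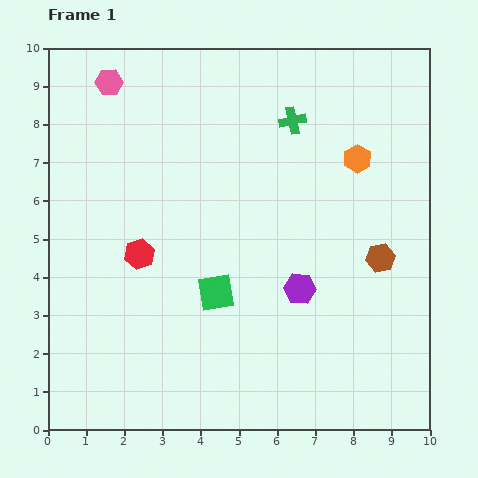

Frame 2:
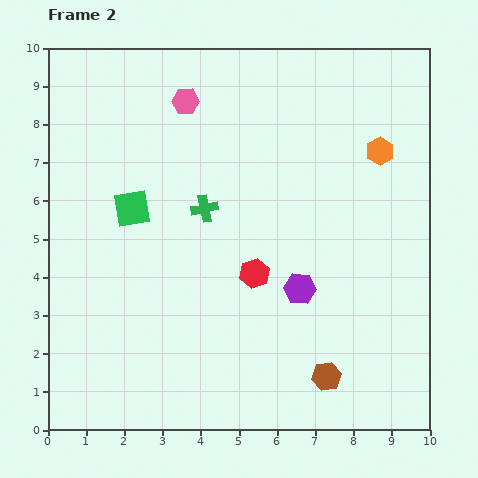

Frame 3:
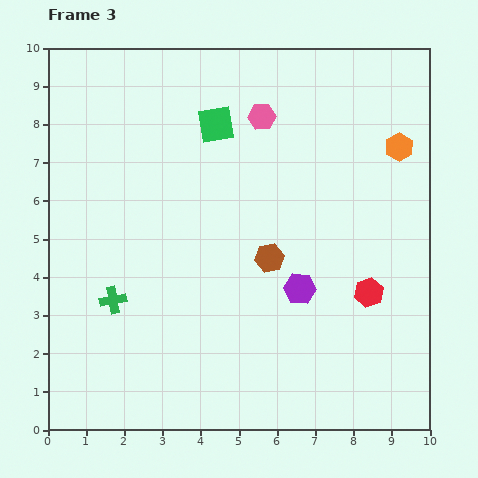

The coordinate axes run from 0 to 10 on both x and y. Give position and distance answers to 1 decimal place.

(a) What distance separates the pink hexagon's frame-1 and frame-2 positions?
2.1

The pink hexagon moved from (1.6, 9.1) to (3.6, 8.6), a distance of √(2.0² + 0.5²) ≈ 2.1.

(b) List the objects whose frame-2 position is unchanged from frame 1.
the purple hexagon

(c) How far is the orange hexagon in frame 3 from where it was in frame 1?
1.1

The orange hexagon moved from (8.1, 7.1) to (9.2, 7.4), a distance of √(1.1² + 0.3²) ≈ 1.1.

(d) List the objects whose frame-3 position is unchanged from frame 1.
the purple hexagon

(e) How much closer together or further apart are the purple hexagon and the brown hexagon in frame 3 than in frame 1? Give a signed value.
-1.1

Distance in frame 1: 2.2. Distance in frame 3: 1.1.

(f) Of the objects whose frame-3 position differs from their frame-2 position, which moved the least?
the orange hexagon

(moved 0.5)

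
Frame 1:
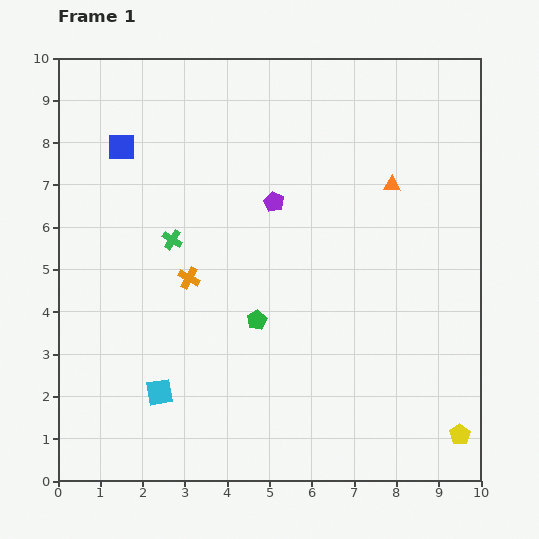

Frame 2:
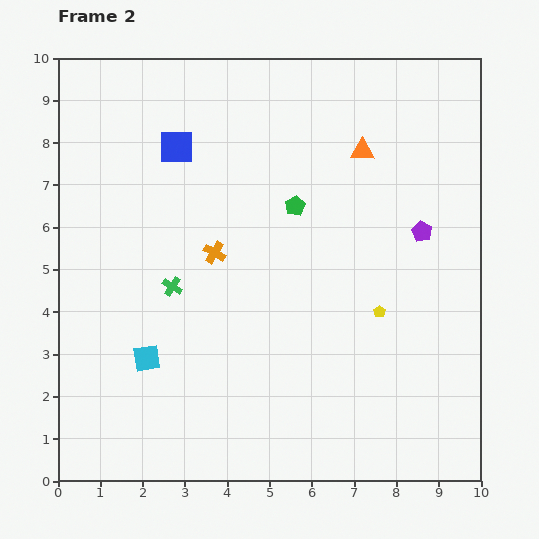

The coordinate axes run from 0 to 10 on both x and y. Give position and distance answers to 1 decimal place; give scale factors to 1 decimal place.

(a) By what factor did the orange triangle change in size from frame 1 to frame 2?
1.4×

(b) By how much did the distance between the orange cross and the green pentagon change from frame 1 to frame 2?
+0.3

Distance in frame 1: 1.9. Distance in frame 2: 2.2.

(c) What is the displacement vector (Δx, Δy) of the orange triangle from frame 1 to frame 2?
(-0.7, 0.8)

The orange triangle was at (7.9, 7.0) in frame 1 and (7.2, 7.8) in frame 2.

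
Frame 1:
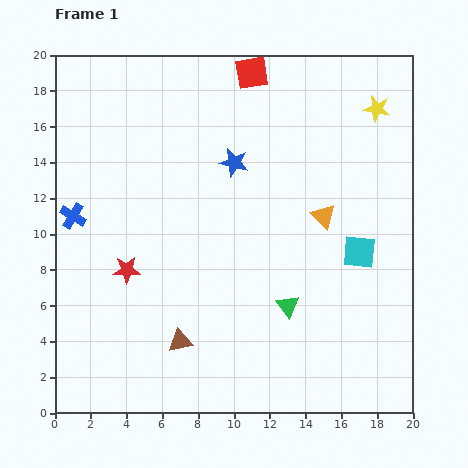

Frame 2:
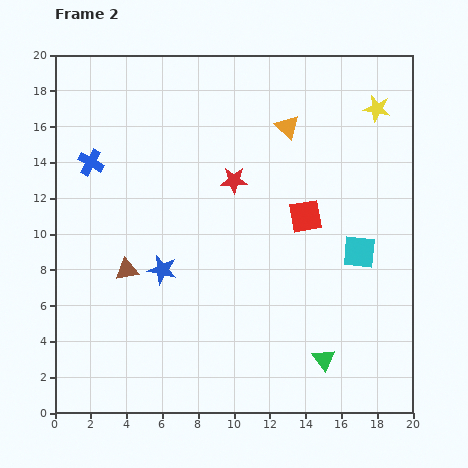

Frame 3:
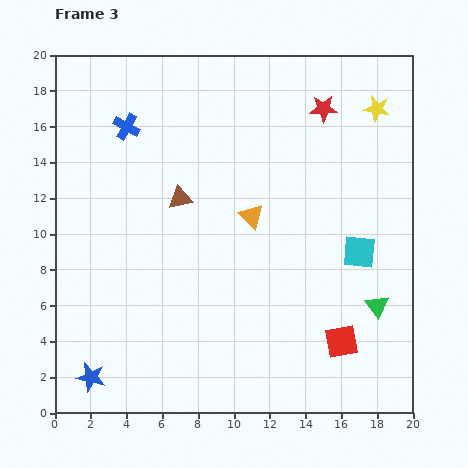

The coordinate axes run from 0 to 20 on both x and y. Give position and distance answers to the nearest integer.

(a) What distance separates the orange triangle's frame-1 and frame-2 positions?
5

The orange triangle moved from (15, 11) to (13, 16), a distance of √(2² + 5²) ≈ 5.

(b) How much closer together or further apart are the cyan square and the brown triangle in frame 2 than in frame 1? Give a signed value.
+2

Distance in frame 1: 11. Distance in frame 2: 13.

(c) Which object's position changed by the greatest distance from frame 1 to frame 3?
the red square

(moved 16; next 14)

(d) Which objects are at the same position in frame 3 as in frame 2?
the cyan square, the yellow star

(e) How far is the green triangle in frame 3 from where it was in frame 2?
4

The green triangle moved from (15, 3) to (18, 6), a distance of √(3² + 3²) ≈ 4.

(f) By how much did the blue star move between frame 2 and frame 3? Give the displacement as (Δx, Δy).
(-4, -6)

The blue star was at (6, 8) in frame 2 and (2, 2) in frame 3.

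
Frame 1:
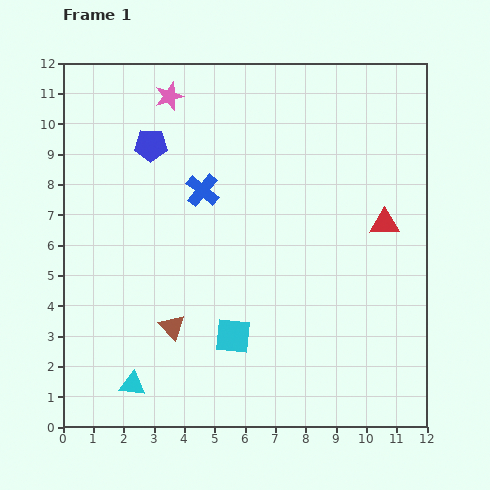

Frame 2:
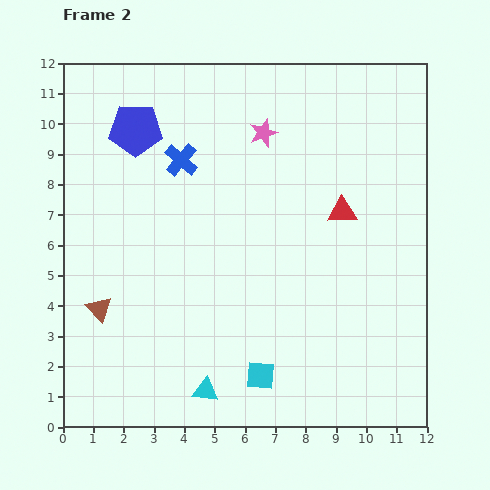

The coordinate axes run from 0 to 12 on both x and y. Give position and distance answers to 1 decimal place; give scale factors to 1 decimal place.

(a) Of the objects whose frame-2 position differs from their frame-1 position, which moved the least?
the blue pentagon

(moved 0.7)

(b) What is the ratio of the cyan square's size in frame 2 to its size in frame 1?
0.8×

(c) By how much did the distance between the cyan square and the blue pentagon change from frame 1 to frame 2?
+2.2

Distance in frame 1: 6.9. Distance in frame 2: 9.1.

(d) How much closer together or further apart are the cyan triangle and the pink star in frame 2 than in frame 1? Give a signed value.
-0.9

Distance in frame 1: 9.6. Distance in frame 2: 8.7.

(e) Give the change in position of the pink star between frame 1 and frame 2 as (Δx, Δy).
(3.1, -1.2)

The pink star was at (3.5, 10.9) in frame 1 and (6.6, 9.7) in frame 2.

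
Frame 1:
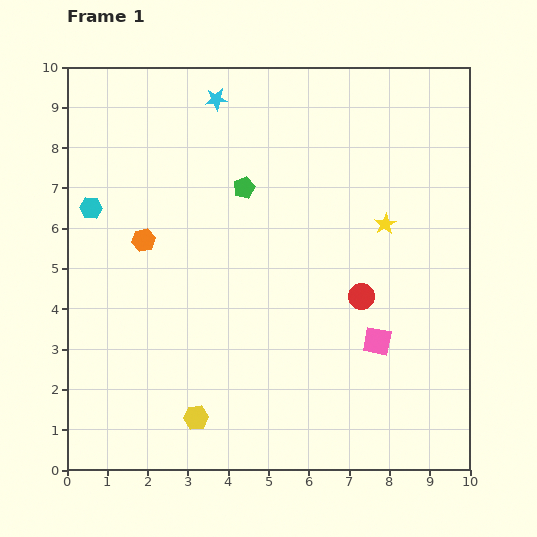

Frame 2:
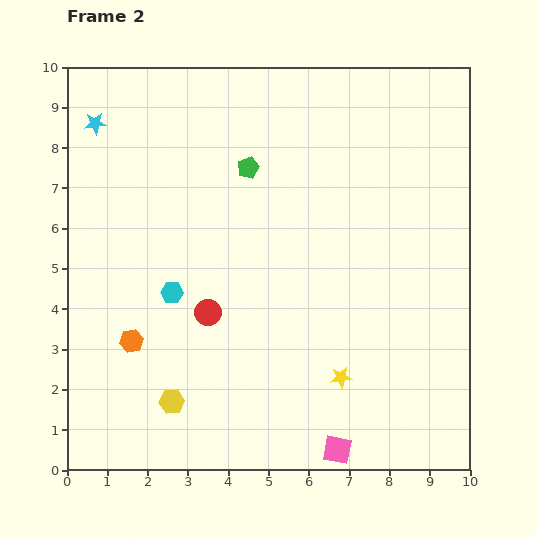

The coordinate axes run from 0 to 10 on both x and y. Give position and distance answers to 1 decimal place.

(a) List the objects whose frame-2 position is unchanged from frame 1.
none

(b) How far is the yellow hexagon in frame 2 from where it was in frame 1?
0.7

The yellow hexagon moved from (3.2, 1.3) to (2.6, 1.7), a distance of √(0.6² + 0.4²) ≈ 0.7.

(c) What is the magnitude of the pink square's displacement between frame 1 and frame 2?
2.9

The pink square moved from (7.7, 3.2) to (6.7, 0.5), a distance of √(1.0² + 2.7²) ≈ 2.9.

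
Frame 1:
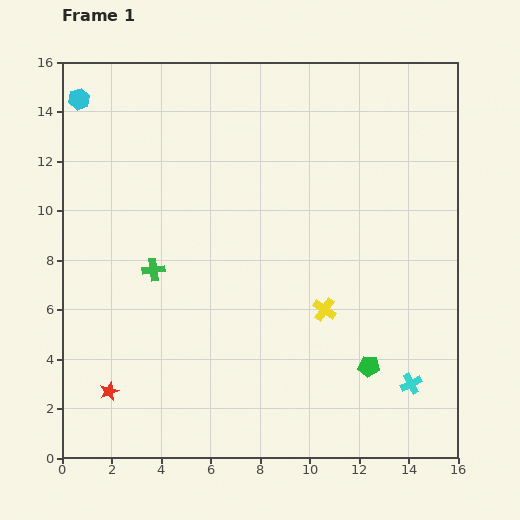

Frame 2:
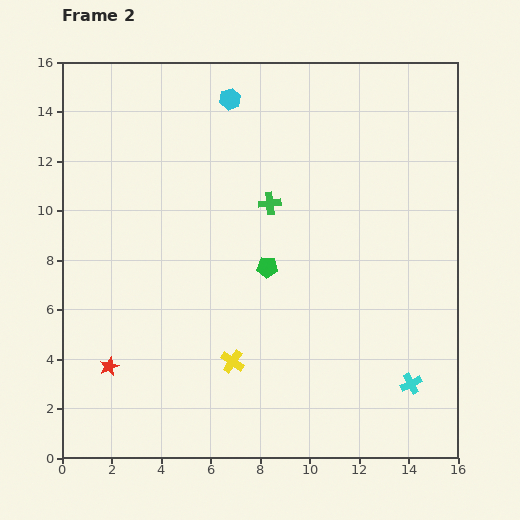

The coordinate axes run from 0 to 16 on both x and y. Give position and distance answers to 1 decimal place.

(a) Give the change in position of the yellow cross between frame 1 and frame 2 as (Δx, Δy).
(-3.7, -2.1)

The yellow cross was at (10.6, 6.0) in frame 1 and (6.9, 3.9) in frame 2.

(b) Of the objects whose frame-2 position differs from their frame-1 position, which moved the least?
the red star

(moved 1.0)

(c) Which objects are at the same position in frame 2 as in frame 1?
the cyan cross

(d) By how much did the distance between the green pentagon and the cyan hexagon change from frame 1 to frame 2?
-8.9

Distance in frame 1: 15.9. Distance in frame 2: 7.0.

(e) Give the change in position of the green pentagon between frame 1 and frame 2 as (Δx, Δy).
(-4.1, 4.0)

The green pentagon was at (12.4, 3.7) in frame 1 and (8.3, 7.7) in frame 2.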